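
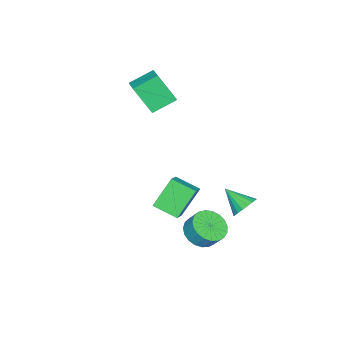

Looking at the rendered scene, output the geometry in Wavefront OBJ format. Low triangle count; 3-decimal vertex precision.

v 0.586 -1.119 -3.712
v -0.637 -0.566 -2.058
v 0.545 0.398 -4.249
v -0.679 0.951 -2.595
v 1.699 -0.831 -2.985
v 0.475 -0.278 -1.331
v 1.657 0.686 -3.522
v 0.434 1.239 -1.868
v -1.953 3.2 -4.357
v -1.337 2.774 -4.818
v -2.207 1.78 -3.383
v -1.131 2.936 -4.527
v -1.088 3.151 -4.203
v -1.217 3.376 -3.909
v -1.491 3.565 -3.703
v -1.857 3.683 -3.627
v -2.242 3.704 -3.696
v -2.57 3.626 -3.895
v -2.776 3.463 -4.186
v -2.819 3.249 -4.511
v -2.69 3.024 -4.805
v -2.416 2.834 -5.01
v -2.05 2.717 -5.086
v -1.665 2.696 -5.018
v 3.531 3.068 -2.357
v 4.59 2.854 -2.346
v 4.707 3.479 -1.473
v 3.649 3.692 -1.483
v 4.571 3.22 -2.605
v 4.688 3.845 -1.732
v 4.373 3.56 -2.822
v 4.49 4.185 -1.948
v 4.029 3.815 -2.958
v 4.146 4.439 -2.084
v 3.599 3.94 -2.99
v 3.716 4.565 -2.116
v 3.157 3.915 -2.912
v 3.274 4.539 -2.039
v 2.78 3.743 -2.739
v 2.897 4.367 -1.866
v 2.533 3.454 -2.499
v 2.65 4.079 -1.626
v 2.459 3.099 -2.235
v 2.576 3.723 -1.362
v 2.57 2.738 -1.992
v 2.687 3.363 -1.119
v 2.847 2.434 -1.812
v 2.964 3.059 -0.939
v 3.243 2.24 -1.726
v 3.36 2.864 -0.853
v 3.688 2.189 -1.749
v 3.806 2.813 -0.876
v 4.107 2.29 -1.877
v 4.224 2.914 -1.004
v 4.426 2.525 -2.088
v 4.543 3.15 -1.215
v -3.194 -3.667 1.251
v -3.019 -4.818 3.081
v -4.31 -2.654 1.994
v -4.135 -3.806 3.825
v -2.205 -2.874 1.655
v -2.03 -4.026 3.486
v -3.321 -1.862 2.399
v -3.146 -3.013 4.229
f 2 4 1
f 5 2 1
f 1 4 3
f 3 5 1
f 2 8 4
f 6 2 5
f 6 8 2
f 4 8 3
f 7 5 3
f 3 8 7
f 7 6 5
f 8 6 7
f 10 9 12
f 10 12 11
f 12 9 13
f 12 13 11
f 13 9 14
f 13 14 11
f 14 9 15
f 14 15 11
f 15 9 16
f 15 16 11
f 16 9 17
f 16 17 11
f 17 9 18
f 17 18 11
f 18 9 19
f 18 19 11
f 19 9 20
f 19 20 11
f 20 9 21
f 20 21 11
f 21 9 22
f 21 22 11
f 22 9 23
f 22 23 11
f 23 9 24
f 23 24 11
f 24 9 10
f 24 10 11
f 26 25 29
f 26 29 27
f 27 29 30
f 27 30 28
f 29 25 31
f 29 31 30
f 30 31 32
f 30 32 28
f 31 25 33
f 31 33 32
f 32 33 34
f 32 34 28
f 33 25 35
f 33 35 34
f 34 35 36
f 34 36 28
f 35 25 37
f 35 37 36
f 36 37 38
f 36 38 28
f 37 25 39
f 37 39 38
f 38 39 40
f 38 40 28
f 39 25 41
f 39 41 40
f 40 41 42
f 40 42 28
f 41 25 43
f 41 43 42
f 42 43 44
f 42 44 28
f 43 25 45
f 43 45 44
f 44 45 46
f 44 46 28
f 45 25 47
f 45 47 46
f 46 47 48
f 46 48 28
f 47 25 49
f 47 49 48
f 48 49 50
f 48 50 28
f 49 25 51
f 49 51 50
f 50 51 52
f 50 52 28
f 51 25 53
f 51 53 52
f 52 53 54
f 52 54 28
f 53 25 55
f 53 55 54
f 54 55 56
f 54 56 28
f 55 25 26
f 55 26 56
f 56 26 27
f 56 27 28
f 58 60 57
f 61 58 57
f 57 60 59
f 59 61 57
f 58 64 60
f 62 58 61
f 62 64 58
f 60 64 59
f 63 61 59
f 59 64 63
f 63 62 61
f 64 62 63



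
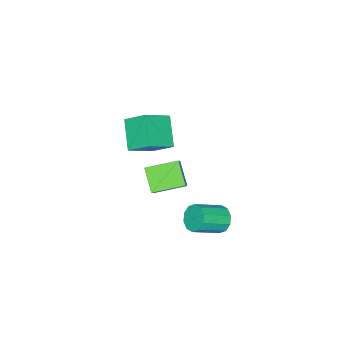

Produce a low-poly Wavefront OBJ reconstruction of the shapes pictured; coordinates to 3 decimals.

v -0.779 -0.163 -1.335
v 0.103 0.349 -0.221
v -0.028 0.875 -2.406
v 0.853 1.387 -1.293
v 0.547 -1.547 -1.747
v 1.428 -1.035 -0.634
v 1.297 -0.509 -2.819
v 2.179 0.003 -1.705
v -2.561 -5.504 -1.905
v -2.785 -4.116 -0.846
v -4.214 -4.948 -2.983
v -4.438 -3.56 -1.924
v -1.302 -4.3 -3.216
v -1.526 -2.912 -2.157
v -2.955 -3.744 -4.294
v -3.179 -2.356 -3.235
v 0.099 3.28 -3.979
v 0.603 3.991 -4.202
v 2.125 3.212 -3.244
v 1.621 2.5 -3.021
v 0.355 4.102 -3.717
v 1.877 3.322 -2.759
v 0.008 3.898 -3.332
v 1.53 3.119 -2.374
v -0.303 3.459 -3.194
v 1.219 2.679 -2.236
v -0.461 2.951 -3.356
v 1.061 2.171 -2.398
v -0.405 2.568 -3.756
v 1.117 1.789 -2.798
v -0.157 2.458 -4.241
v 1.365 1.678 -3.283
v 0.19 2.661 -4.626
v 1.712 1.882 -3.668
v 0.501 3.101 -4.764
v 2.023 2.321 -3.806
v 0.659 3.609 -4.602
v 2.181 2.829 -3.644
f 2 4 1
f 5 2 1
f 1 4 3
f 3 5 1
f 2 8 4
f 6 2 5
f 6 8 2
f 4 8 3
f 7 5 3
f 3 8 7
f 7 6 5
f 8 6 7
f 10 12 9
f 13 10 9
f 9 12 11
f 11 13 9
f 10 16 12
f 14 10 13
f 14 16 10
f 12 16 11
f 15 13 11
f 11 16 15
f 15 14 13
f 16 14 15
f 18 17 21
f 18 21 19
f 19 21 22
f 19 22 20
f 21 17 23
f 21 23 22
f 22 23 24
f 22 24 20
f 23 17 25
f 23 25 24
f 24 25 26
f 24 26 20
f 25 17 27
f 25 27 26
f 26 27 28
f 26 28 20
f 27 17 29
f 27 29 28
f 28 29 30
f 28 30 20
f 29 17 31
f 29 31 30
f 30 31 32
f 30 32 20
f 31 17 33
f 31 33 32
f 32 33 34
f 32 34 20
f 33 17 35
f 33 35 34
f 34 35 36
f 34 36 20
f 35 17 37
f 35 37 36
f 36 37 38
f 36 38 20
f 37 17 18
f 37 18 38
f 38 18 19
f 38 19 20



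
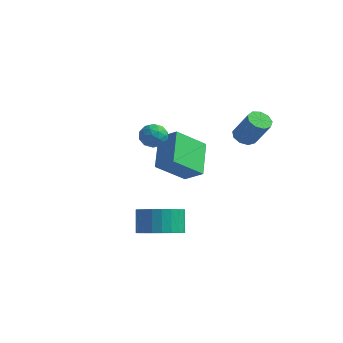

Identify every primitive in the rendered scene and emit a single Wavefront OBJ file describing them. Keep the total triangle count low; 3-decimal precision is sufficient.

v -0.68 3.499 -2.113
v -1.182 1.959 -0.922
v 0.34 3.643 -1.497
v -0.162 2.103 -0.306
v 0.262 2.217 -3.374
v -0.24 0.677 -2.183
v 1.282 2.361 -2.758
v 0.78 0.821 -1.567
v 3.448 -2.976 -3.924
v 4.142 -3.647 -3.417
v 3.725 -3.195 -2.249
v 3.032 -2.524 -2.756
v 4.382 -3.3 -3.465
v 3.966 -2.848 -2.297
v 4.481 -2.904 -3.584
v 4.065 -2.451 -2.416
v 4.423 -2.518 -3.754
v 4.006 -2.066 -2.586
v 4.216 -2.203 -3.95
v 3.799 -1.75 -2.782
v 3.892 -2.005 -4.142
v 3.476 -1.552 -2.974
v 3.501 -1.955 -4.301
v 3.084 -1.502 -3.133
v 3.101 -2.06 -4.403
v 2.685 -1.608 -3.235
v 2.755 -2.305 -4.431
v 2.338 -1.853 -3.263
v 2.514 -2.652 -4.383
v 2.098 -2.2 -3.215
v 2.415 -3.049 -4.264
v 1.999 -2.596 -3.096
v 2.474 -3.434 -4.094
v 2.057 -2.982 -2.926
v 2.681 -3.75 -3.898
v 2.264 -3.297 -2.73
v 3.004 -3.948 -3.706
v 2.588 -3.495 -2.538
v 3.396 -3.998 -3.547
v 2.979 -3.545 -2.379
v 3.795 -3.892 -3.445
v 3.379 -3.44 -2.277
v 1.225 -0.661 1.32
v 1.712 -0.6 0.799
v 1.088 -1.78 1.061
v 1.575 -1.719 0.54
v 1.776 -1.674 1.224
v 1.861 -0.982 1.385
v 0.939 -1.398 0.475
v 1.024 -0.706 0.636
v 1.534 -1.055 0.277
v 2.052 -1.226 0.74
v 0.748 -1.154 1.12
v 1.266 -1.325 1.583
v 1.481 -0.532 1.082
v 1.319 -1.848 0.778
v 1.438 -1.821 1.18
v 1.724 -1.785 0.874
v 1.568 -0.757 1.426
v 1.854 -0.721 1.12
v 1.892 -1.352 1.37
v 0.946 -1.659 0.74
v 1.232 -1.623 0.434
v 1.076 -0.595 0.986
v 1.362 -0.559 0.68
v 0.908 -1.028 0.49
v 1.662 -0.764 0.469
v 1.582 -1.422 0.317
v 1.208 -1.233 0.279
v 1.258 -0.826 0.373
v 1.966 -0.864 0.741
v 1.886 -1.522 0.589
v 2.004 -1.495 0.991
v 2.054 -1.089 1.086
v 1.862 -1.132 0.435
v 0.914 -0.858 1.271
v 0.834 -1.516 1.119
v 0.746 -1.291 0.774
v 0.796 -0.885 0.869
v 1.218 -0.958 1.543
v 1.138 -1.616 1.391
v 1.542 -1.554 1.487
v 1.592 -1.147 1.581
v 0.938 -1.248 1.425
v 3.424 2.78 0.208
v 3.878 2.51 -0.136
v 4.85 2.431 1.207
v 4.396 2.7 1.552
v 3.922 2.939 -0.143
v 4.894 2.859 1.2
v 3.734 3.293 0.015
v 4.706 3.214 1.358
v 3.4 3.407 0.263
v 4.372 3.328 1.606
v 3.078 3.227 0.485
v 4.05 3.148 1.829
v 2.917 2.838 0.578
v 3.89 2.759 1.922
v 2.994 2.422 0.498
v 3.966 2.343 1.842
v 3.272 2.173 0.283
v 4.244 2.094 1.626
v 3.621 2.208 0.032
v 4.593 2.128 1.375
f 2 4 1
f 5 2 1
f 1 4 3
f 3 5 1
f 2 8 4
f 6 2 5
f 6 8 2
f 4 8 3
f 7 5 3
f 3 8 7
f 7 6 5
f 8 6 7
f 10 9 13
f 10 13 11
f 11 13 14
f 11 14 12
f 13 9 15
f 13 15 14
f 14 15 16
f 14 16 12
f 15 9 17
f 15 17 16
f 16 17 18
f 16 18 12
f 17 9 19
f 17 19 18
f 18 19 20
f 18 20 12
f 19 9 21
f 19 21 20
f 20 21 22
f 20 22 12
f 21 9 23
f 21 23 22
f 22 23 24
f 22 24 12
f 23 9 25
f 23 25 24
f 24 25 26
f 24 26 12
f 25 9 27
f 25 27 26
f 26 27 28
f 26 28 12
f 27 9 29
f 27 29 28
f 28 29 30
f 28 30 12
f 29 9 31
f 29 31 30
f 30 31 32
f 30 32 12
f 31 9 33
f 31 33 32
f 32 33 34
f 32 34 12
f 33 9 35
f 33 35 34
f 34 35 36
f 34 36 12
f 35 9 37
f 35 37 36
f 36 37 38
f 36 38 12
f 37 9 39
f 37 39 38
f 38 39 40
f 38 40 12
f 39 9 41
f 39 41 40
f 40 41 42
f 40 42 12
f 41 9 10
f 41 10 42
f 42 10 11
f 42 11 12
f 43 80 59
f 80 54 83
f 59 83 48
f 80 83 59
f 43 59 55
f 59 48 60
f 55 60 44
f 59 60 55
f 43 55 64
f 55 44 65
f 64 65 50
f 55 65 64
f 43 64 76
f 64 50 79
f 76 79 53
f 64 79 76
f 43 76 80
f 76 53 84
f 80 84 54
f 76 84 80
f 44 60 71
f 60 48 74
f 71 74 52
f 60 74 71
f 48 83 61
f 83 54 82
f 61 82 47
f 83 82 61
f 54 84 81
f 84 53 77
f 81 77 45
f 84 77 81
f 53 79 78
f 79 50 66
f 78 66 49
f 79 66 78
f 50 65 70
f 65 44 67
f 70 67 51
f 65 67 70
f 46 72 58
f 72 52 73
f 58 73 47
f 72 73 58
f 46 58 56
f 58 47 57
f 56 57 45
f 58 57 56
f 46 56 63
f 56 45 62
f 63 62 49
f 56 62 63
f 46 63 68
f 63 49 69
f 68 69 51
f 63 69 68
f 46 68 72
f 68 51 75
f 72 75 52
f 68 75 72
f 47 73 61
f 73 52 74
f 61 74 48
f 73 74 61
f 45 57 81
f 57 47 82
f 81 82 54
f 57 82 81
f 49 62 78
f 62 45 77
f 78 77 53
f 62 77 78
f 51 69 70
f 69 49 66
f 70 66 50
f 69 66 70
f 52 75 71
f 75 51 67
f 71 67 44
f 75 67 71
f 86 85 89
f 86 89 87
f 87 89 90
f 87 90 88
f 89 85 91
f 89 91 90
f 90 91 92
f 90 92 88
f 91 85 93
f 91 93 92
f 92 93 94
f 92 94 88
f 93 85 95
f 93 95 94
f 94 95 96
f 94 96 88
f 95 85 97
f 95 97 96
f 96 97 98
f 96 98 88
f 97 85 99
f 97 99 98
f 98 99 100
f 98 100 88
f 99 85 101
f 99 101 100
f 100 101 102
f 100 102 88
f 101 85 103
f 101 103 102
f 102 103 104
f 102 104 88
f 103 85 86
f 103 86 104
f 104 86 87
f 104 87 88



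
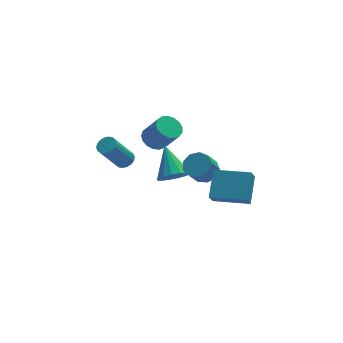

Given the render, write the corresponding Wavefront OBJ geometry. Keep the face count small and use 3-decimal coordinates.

v -0.364 3.982 -1.59
v 0.085 3.793 -1.357
v -0.887 3.429 0.222
v -1.336 3.618 -0.01
v 0.09 4.026 -1.3
v -0.883 3.662 0.279
v 0.005 4.251 -1.301
v -0.968 3.887 0.278
v -0.153 4.422 -1.358
v -1.126 4.058 0.221
v -0.353 4.507 -1.462
v -1.326 4.143 0.117
v -0.555 4.487 -1.591
v -1.528 4.123 -0.012
v -0.719 4.367 -1.72
v -1.692 4.003 -0.141
v -0.813 4.171 -1.822
v -1.785 3.807 -0.243
v -0.817 3.938 -1.879
v -1.79 3.574 -0.3
v -0.732 3.713 -1.878
v -1.705 3.349 -0.299
v -0.574 3.542 -1.821
v -1.547 3.178 -0.242
v -0.374 3.457 -1.717
v -1.347 3.093 -0.138
v -0.172 3.477 -1.588
v -1.145 3.113 -0.009
v -0.008 3.597 -1.459
v -0.981 3.233 0.12
v 2.246 -0.947 1.003
v 2.602 -1.555 0.915
v 2.089 -1.981 1.79
v 1.734 -1.373 1.877
v 2.852 -1.258 1.206
v 2.339 -1.684 2.081
v 2.818 -0.815 1.402
v 2.305 -1.241 2.277
v 2.517 -0.433 1.411
v 2.004 -0.859 2.286
v 2.09 -0.293 1.229
v 1.577 -0.719 2.104
v 1.735 -0.458 0.941
v 1.222 -0.884 1.816
v 1.62 -0.852 0.682
v 1.107 -1.278 1.556
v 1.798 -1.291 0.572
v 1.285 -1.717 1.447
v 2.186 -1.568 0.664
v 1.673 -1.994 1.539
v 0.886 3.058 0.439
v 1.459 2.86 0.069
v 2.027 2.223 1.291
v 1.454 2.422 1.661
v 1.542 3.167 0.191
v 2.11 2.53 1.412
v 1.475 3.448 0.369
v 2.043 2.812 1.59
v 1.273 3.641 0.563
v 1.841 3.004 1.784
v 0.982 3.7 0.729
v 1.551 3.063 1.95
v 0.67 3.612 0.828
v 1.238 2.975 2.05
v 0.406 3.397 0.839
v 0.975 2.76 2.06
v 0.253 3.105 0.758
v 0.821 2.468 1.979
v 0.245 2.802 0.604
v 0.813 2.165 1.825
v 0.383 2.558 0.412
v 0.951 1.921 1.634
v 0.637 2.428 0.227
v 1.205 1.792 1.448
v 0.947 2.443 0.09
v 1.516 1.807 1.311
v 1.244 2.599 0.033
v 1.812 1.962 1.254
v 1.007 -0.096 0.139
v 1.561 -0.463 0.62
v 0.933 1.316 1.301
v 1.788 -0.228 0.35
v 1.807 0.042 0.023
v 1.611 0.275 -0.273
v 1.253 0.408 -0.458
v 0.83 0.407 -0.484
v 0.453 0.271 -0.342
v 0.226 0.036 -0.071
v 0.207 -0.234 0.256
v 0.403 -0.467 0.552
v 0.761 -0.601 0.737
v 1.184 -0.599 0.762
v 3.532 -3.279 0.514
v 4.067 -2.152 1.434
v 2.007 -2.417 0.346
v 2.542 -1.29 1.265
v 3.838 -2.87 -0.165
v 4.373 -1.743 0.754
v 2.313 -2.008 -0.334
v 2.848 -0.881 0.586
f 2 1 5
f 2 5 3
f 3 5 6
f 3 6 4
f 5 1 7
f 5 7 6
f 6 7 8
f 6 8 4
f 7 1 9
f 7 9 8
f 8 9 10
f 8 10 4
f 9 1 11
f 9 11 10
f 10 11 12
f 10 12 4
f 11 1 13
f 11 13 12
f 12 13 14
f 12 14 4
f 13 1 15
f 13 15 14
f 14 15 16
f 14 16 4
f 15 1 17
f 15 17 16
f 16 17 18
f 16 18 4
f 17 1 19
f 17 19 18
f 18 19 20
f 18 20 4
f 19 1 21
f 19 21 20
f 20 21 22
f 20 22 4
f 21 1 23
f 21 23 22
f 22 23 24
f 22 24 4
f 23 1 25
f 23 25 24
f 24 25 26
f 24 26 4
f 25 1 27
f 25 27 26
f 26 27 28
f 26 28 4
f 27 1 29
f 27 29 28
f 28 29 30
f 28 30 4
f 29 1 2
f 29 2 30
f 30 2 3
f 30 3 4
f 32 31 35
f 32 35 33
f 33 35 36
f 33 36 34
f 35 31 37
f 35 37 36
f 36 37 38
f 36 38 34
f 37 31 39
f 37 39 38
f 38 39 40
f 38 40 34
f 39 31 41
f 39 41 40
f 40 41 42
f 40 42 34
f 41 31 43
f 41 43 42
f 42 43 44
f 42 44 34
f 43 31 45
f 43 45 44
f 44 45 46
f 44 46 34
f 45 31 47
f 45 47 46
f 46 47 48
f 46 48 34
f 47 31 49
f 47 49 48
f 48 49 50
f 48 50 34
f 49 31 32
f 49 32 50
f 50 32 33
f 50 33 34
f 52 51 55
f 52 55 53
f 53 55 56
f 53 56 54
f 55 51 57
f 55 57 56
f 56 57 58
f 56 58 54
f 57 51 59
f 57 59 58
f 58 59 60
f 58 60 54
f 59 51 61
f 59 61 60
f 60 61 62
f 60 62 54
f 61 51 63
f 61 63 62
f 62 63 64
f 62 64 54
f 63 51 65
f 63 65 64
f 64 65 66
f 64 66 54
f 65 51 67
f 65 67 66
f 66 67 68
f 66 68 54
f 67 51 69
f 67 69 68
f 68 69 70
f 68 70 54
f 69 51 71
f 69 71 70
f 70 71 72
f 70 72 54
f 71 51 73
f 71 73 72
f 72 73 74
f 72 74 54
f 73 51 75
f 73 75 74
f 74 75 76
f 74 76 54
f 75 51 77
f 75 77 76
f 76 77 78
f 76 78 54
f 77 51 52
f 77 52 78
f 78 52 53
f 78 53 54
f 80 79 82
f 80 82 81
f 82 79 83
f 82 83 81
f 83 79 84
f 83 84 81
f 84 79 85
f 84 85 81
f 85 79 86
f 85 86 81
f 86 79 87
f 86 87 81
f 87 79 88
f 87 88 81
f 88 79 89
f 88 89 81
f 89 79 90
f 89 90 81
f 90 79 91
f 90 91 81
f 91 79 92
f 91 92 81
f 92 79 80
f 92 80 81
f 94 96 93
f 97 94 93
f 93 96 95
f 95 97 93
f 94 100 96
f 98 94 97
f 98 100 94
f 96 100 95
f 99 97 95
f 95 100 99
f 99 98 97
f 100 98 99



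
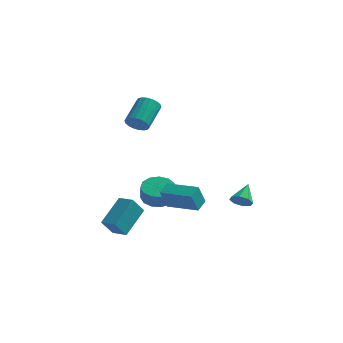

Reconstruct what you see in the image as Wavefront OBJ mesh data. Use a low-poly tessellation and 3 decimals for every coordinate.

v -2.71 0.247 -2.517
v -1.946 0.909 -2.382
v -1.765 0.494 -1.369
v -2.53 -0.167 -1.503
v -2.421 1.17 -2.191
v -2.24 0.755 -1.177
v -2.988 1.138 -2.103
v -2.807 0.723 -1.089
v -3.467 0.823 -2.146
v -3.286 0.408 -1.133
v -3.706 0.326 -2.307
v -3.525 -0.089 -1.294
v -3.629 -0.197 -2.535
v -3.448 -0.612 -1.521
v -3.26 -0.578 -2.756
v -3.079 -0.993 -1.743
v -2.717 -0.697 -2.902
v -2.536 -1.112 -1.889
v -2.172 -0.516 -2.926
v -1.991 -0.931 -1.912
v -1.798 -0.093 -2.819
v -1.617 -0.508 -1.806
v -1.713 0.438 -2.617
v -1.533 0.023 -1.603
v -0.739 -3.344 -1.414
v -0.945 -3.891 -0.131
v -0.629 -2.51 -1.042
v -0.835 -3.057 0.242
v 1.235 -3.683 -1.242
v 1.029 -4.23 0.042
v 1.345 -2.849 -0.869
v 1.139 -3.396 0.414
v 1.412 3.115 -3.444
v 1.947 2.815 -3.048
v 1.428 4.345 -2.536
v 2.141 3.124 -3.471
v 1.908 3.428 -3.878
v 1.384 3.548 -4.031
v 0.876 3.414 -3.84
v 0.682 3.105 -3.417
v 0.915 2.801 -3.01
v 1.439 2.681 -2.858
v -4.066 -4.887 -2.555
v -3.687 -3.195 -1.301
v -3.682 -4.185 -3.618
v -3.303 -2.493 -2.364
v -3.097 -5.207 -2.416
v -2.718 -3.515 -1.162
v -2.713 -4.505 -3.479
v -2.334 -2.813 -2.225
v -4.024 0.342 3.118
v -3.266 0.236 3.201
v -3.158 1.831 4.265
v -3.916 1.938 4.182
v -3.286 0.426 2.917
v -3.177 2.021 3.981
v -3.451 0.6 2.673
v -3.343 2.195 3.736
v -3.731 0.723 2.517
v -3.622 2.318 3.58
v -4.068 0.771 2.48
v -3.96 2.366 3.543
v -4.397 0.734 2.57
v -4.288 2.329 3.633
v -4.652 0.619 2.768
v -4.543 2.214 3.831
v -4.782 0.449 3.035
v -4.674 2.044 4.099
v -4.763 0.259 3.319
v -4.654 1.854 4.383
v -4.597 0.085 3.564
v -4.489 1.68 4.627
v -4.318 -0.038 3.72
v -4.209 1.557 4.783
v -3.98 -0.086 3.757
v -3.872 1.509 4.82
v -3.652 -0.049 3.667
v -3.543 1.546 4.73
v -3.397 0.066 3.469
v -3.288 1.661 4.532
f 2 1 5
f 2 5 3
f 3 5 6
f 3 6 4
f 5 1 7
f 5 7 6
f 6 7 8
f 6 8 4
f 7 1 9
f 7 9 8
f 8 9 10
f 8 10 4
f 9 1 11
f 9 11 10
f 10 11 12
f 10 12 4
f 11 1 13
f 11 13 12
f 12 13 14
f 12 14 4
f 13 1 15
f 13 15 14
f 14 15 16
f 14 16 4
f 15 1 17
f 15 17 16
f 16 17 18
f 16 18 4
f 17 1 19
f 17 19 18
f 18 19 20
f 18 20 4
f 19 1 21
f 19 21 20
f 20 21 22
f 20 22 4
f 21 1 23
f 21 23 22
f 22 23 24
f 22 24 4
f 23 1 2
f 23 2 24
f 24 2 3
f 24 3 4
f 26 28 25
f 29 26 25
f 25 28 27
f 27 29 25
f 26 32 28
f 30 26 29
f 30 32 26
f 28 32 27
f 31 29 27
f 27 32 31
f 31 30 29
f 32 30 31
f 34 33 36
f 34 36 35
f 36 33 37
f 36 37 35
f 37 33 38
f 37 38 35
f 38 33 39
f 38 39 35
f 39 33 40
f 39 40 35
f 40 33 41
f 40 41 35
f 41 33 42
f 41 42 35
f 42 33 34
f 42 34 35
f 44 46 43
f 47 44 43
f 43 46 45
f 45 47 43
f 44 50 46
f 48 44 47
f 48 50 44
f 46 50 45
f 49 47 45
f 45 50 49
f 49 48 47
f 50 48 49
f 52 51 55
f 52 55 53
f 53 55 56
f 53 56 54
f 55 51 57
f 55 57 56
f 56 57 58
f 56 58 54
f 57 51 59
f 57 59 58
f 58 59 60
f 58 60 54
f 59 51 61
f 59 61 60
f 60 61 62
f 60 62 54
f 61 51 63
f 61 63 62
f 62 63 64
f 62 64 54
f 63 51 65
f 63 65 64
f 64 65 66
f 64 66 54
f 65 51 67
f 65 67 66
f 66 67 68
f 66 68 54
f 67 51 69
f 67 69 68
f 68 69 70
f 68 70 54
f 69 51 71
f 69 71 70
f 70 71 72
f 70 72 54
f 71 51 73
f 71 73 72
f 72 73 74
f 72 74 54
f 73 51 75
f 73 75 74
f 74 75 76
f 74 76 54
f 75 51 77
f 75 77 76
f 76 77 78
f 76 78 54
f 77 51 79
f 77 79 78
f 78 79 80
f 78 80 54
f 79 51 52
f 79 52 80
f 80 52 53
f 80 53 54



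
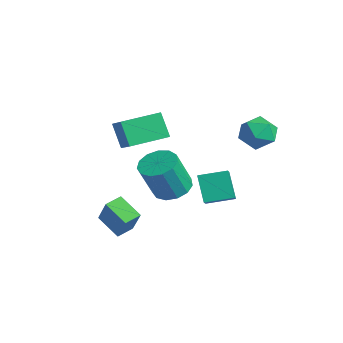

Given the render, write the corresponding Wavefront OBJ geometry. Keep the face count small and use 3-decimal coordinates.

v -2.903 1.467 -3.671
v -2.208 0.993 -3.076
v -2.297 2.718 -3.382
v -1.603 2.244 -2.787
v -1.957 1.296 -4.913
v -1.263 0.822 -4.318
v -1.352 2.547 -4.624
v -0.657 2.073 -4.029
v -0.186 -4.054 -4.466
v -1.303 -4.446 -3.776
v -0.388 -3.22 -4.319
v -1.504 -3.612 -3.628
v 0.664 -4.088 -3.112
v -0.452 -4.48 -2.421
v 0.463 -3.254 -2.964
v -0.654 -3.646 -2.274
v 2.188 2.098 0.979
v 2.953 1.912 1.541
v 1.287 1.228 1.919
v 2.052 1.042 2.481
v 1.679 1.934 2.451
v 2.236 2.472 1.87
v 2.004 0.668 1.59
v 2.561 1.206 1.009
v 2.839 1.029 1.919
v 2.639 1.811 2.451
v 1.601 1.329 1.009
v 1.401 2.111 1.541
v -4.432 -2.189 0.051
v -3.06 -2.433 0.917
v -4.229 -0.282 0.267
v -2.858 -0.526 1.133
v -3.662 -2.134 -1.153
v -2.291 -2.378 -0.287
v -3.46 -0.227 -0.937
v -2.088 -0.471 -0.071
v 0.104 -1.508 -1.878
v 1.006 -1.249 -1.829
v 1.138 -2.054 -0.013
v 0.236 -2.312 -0.062
v 0.725 -0.847 -1.63
v 0.857 -1.651 0.185
v 0.246 -0.655 -1.51
v 0.378 -1.459 0.305
v -0.277 -0.733 -1.507
v -0.145 -1.537 0.309
v -0.68 -1.057 -1.621
v -0.548 -1.862 0.194
v -0.834 -1.525 -1.817
v -0.702 -2.329 -0.002
v -0.69 -1.987 -2.032
v -0.558 -2.791 -0.217
v -0.294 -2.297 -2.198
v -0.162 -3.101 -0.383
v 0.228 -2.356 -2.263
v 0.361 -3.161 -0.447
v 0.711 -2.146 -2.205
v 0.843 -2.951 -0.389
v 1.001 -1.734 -2.043
v 1.133 -2.538 -0.228
f 2 4 1
f 5 2 1
f 1 4 3
f 3 5 1
f 2 8 4
f 6 2 5
f 6 8 2
f 4 8 3
f 7 5 3
f 3 8 7
f 7 6 5
f 8 6 7
f 10 12 9
f 13 10 9
f 9 12 11
f 11 13 9
f 10 16 12
f 14 10 13
f 14 16 10
f 12 16 11
f 15 13 11
f 11 16 15
f 15 14 13
f 16 14 15
f 17 28 22
f 17 22 18
f 17 18 24
f 17 24 27
f 17 27 28
f 18 22 26
f 22 28 21
f 28 27 19
f 27 24 23
f 24 18 25
f 20 26 21
f 20 21 19
f 20 19 23
f 20 23 25
f 20 25 26
f 21 26 22
f 19 21 28
f 23 19 27
f 25 23 24
f 26 25 18
f 30 32 29
f 33 30 29
f 29 32 31
f 31 33 29
f 30 36 32
f 34 30 33
f 34 36 30
f 32 36 31
f 35 33 31
f 31 36 35
f 35 34 33
f 36 34 35
f 38 37 41
f 38 41 39
f 39 41 42
f 39 42 40
f 41 37 43
f 41 43 42
f 42 43 44
f 42 44 40
f 43 37 45
f 43 45 44
f 44 45 46
f 44 46 40
f 45 37 47
f 45 47 46
f 46 47 48
f 46 48 40
f 47 37 49
f 47 49 48
f 48 49 50
f 48 50 40
f 49 37 51
f 49 51 50
f 50 51 52
f 50 52 40
f 51 37 53
f 51 53 52
f 52 53 54
f 52 54 40
f 53 37 55
f 53 55 54
f 54 55 56
f 54 56 40
f 55 37 57
f 55 57 56
f 56 57 58
f 56 58 40
f 57 37 59
f 57 59 58
f 58 59 60
f 58 60 40
f 59 37 38
f 59 38 60
f 60 38 39
f 60 39 40



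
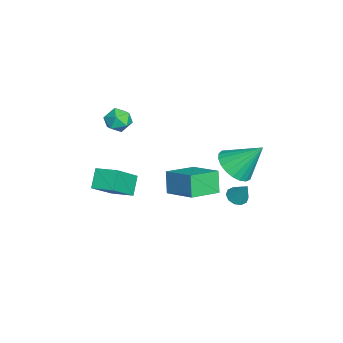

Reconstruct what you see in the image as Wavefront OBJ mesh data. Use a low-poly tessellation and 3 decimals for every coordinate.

v 1.006 1.998 -0.898
v 1.464 2.178 -1.184
v 1.494 2.462 0.178
v 1.225 2.437 -1.187
v 0.902 2.528 -1.08
v 0.619 2.416 -0.903
v 0.483 2.145 -0.724
v 0.547 1.817 -0.612
v 0.786 1.558 -0.609
v 1.109 1.467 -0.716
v 1.393 1.579 -0.893
v 1.528 1.851 -1.072
v -0.123 -3.971 -1.646
v -0.896 -3.796 -0.799
v 0.367 -2.91 -1.418
v -0.406 -2.736 -0.571
v 1.146 -4.844 -0.309
v 0.373 -4.67 0.538
v 1.636 -3.784 -0.081
v 0.863 -3.609 0.766
v 2.7 1.833 2.523
v 3.442 2.318 1.998
v 2.88 3.067 3.917
v 3.09 2.521 1.863
v 2.67 2.606 1.843
v 2.256 2.557 1.94
v 1.918 2.382 2.138
v 1.716 2.113 2.402
v 1.684 1.796 2.688
v 1.827 1.484 2.945
v 2.122 1.233 3.129
v 2.516 1.086 3.208
v 2.942 1.068 3.169
v 3.326 1.182 3.018
v 3.602 1.409 2.782
v 3.722 1.709 2.501
v 3.665 2.031 2.223
v -0.116 -2.917 3.466
v 0.26 -3.428 3.053
v -0.28 -3.752 4.347
v 0.096 -4.263 3.934
v 0.464 -3.674 4.235
v 0.566 -3.158 3.69
v -0.586 -4.022 3.71
v -0.484 -3.506 3.165
v -0.03 -4.111 3.203
v 0.619 -3.896 3.528
v -0.639 -3.284 3.872
v 0.01 -3.069 4.197
v -2.933 -0.027 -3.362
v -3.495 -0.088 -2.169
v -1.674 1.189 -2.707
v -2.236 1.129 -1.514
v -1.864 -1.369 -2.926
v -2.426 -1.429 -1.733
v -0.605 -0.152 -2.271
v -1.167 -0.213 -1.078
f 2 1 4
f 2 4 3
f 4 1 5
f 4 5 3
f 5 1 6
f 5 6 3
f 6 1 7
f 6 7 3
f 7 1 8
f 7 8 3
f 8 1 9
f 8 9 3
f 9 1 10
f 9 10 3
f 10 1 11
f 10 11 3
f 11 1 12
f 11 12 3
f 12 1 2
f 12 2 3
f 14 16 13
f 17 14 13
f 13 16 15
f 15 17 13
f 14 20 16
f 18 14 17
f 18 20 14
f 16 20 15
f 19 17 15
f 15 20 19
f 19 18 17
f 20 18 19
f 22 21 24
f 22 24 23
f 24 21 25
f 24 25 23
f 25 21 26
f 25 26 23
f 26 21 27
f 26 27 23
f 27 21 28
f 27 28 23
f 28 21 29
f 28 29 23
f 29 21 30
f 29 30 23
f 30 21 31
f 30 31 23
f 31 21 32
f 31 32 23
f 32 21 33
f 32 33 23
f 33 21 34
f 33 34 23
f 34 21 35
f 34 35 23
f 35 21 36
f 35 36 23
f 36 21 37
f 36 37 23
f 37 21 22
f 37 22 23
f 38 49 43
f 38 43 39
f 38 39 45
f 38 45 48
f 38 48 49
f 39 43 47
f 43 49 42
f 49 48 40
f 48 45 44
f 45 39 46
f 41 47 42
f 41 42 40
f 41 40 44
f 41 44 46
f 41 46 47
f 42 47 43
f 40 42 49
f 44 40 48
f 46 44 45
f 47 46 39
f 51 53 50
f 54 51 50
f 50 53 52
f 52 54 50
f 51 57 53
f 55 51 54
f 55 57 51
f 53 57 52
f 56 54 52
f 52 57 56
f 56 55 54
f 57 55 56



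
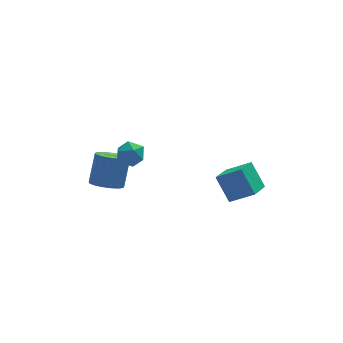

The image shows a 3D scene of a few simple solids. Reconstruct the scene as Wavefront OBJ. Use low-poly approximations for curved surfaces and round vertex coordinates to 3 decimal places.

v -2.272 0.441 3.309
v -1.891 0.363 2.709
v -1.769 -0.503 3.751
v -1.388 -0.581 3.151
v -1.255 -0.033 3.59
v -1.565 0.55 3.318
v -2.095 -0.69 3.142
v -2.405 -0.107 2.87
v -1.782 -0.336 2.606
v -1.262 0.07 2.883
v -2.398 -0.21 3.577
v -1.878 0.196 3.854
v 3.027 -2.315 1.527
v 2.6 -1.599 2.652
v 2.026 -1.901 0.884
v 1.599 -1.186 2.009
v 3.741 -1.234 1.111
v 3.314 -0.519 2.236
v 2.74 -0.821 0.468
v 2.313 -0.105 1.593
v -2.672 1.191 0.446
v -2.227 1.721 0.086
v -1.823 2.338 1.494
v -2.268 1.809 1.854
v -2.561 1.886 0.109
v -2.157 2.504 1.517
v -2.921 1.892 0.21
v -2.516 2.51 1.618
v -3.223 1.737 0.365
v -2.819 2.355 1.773
v -3.4 1.458 0.538
v -2.995 2.075 1.946
v -3.409 1.117 0.69
v -3.005 1.734 2.098
v -3.25 0.793 0.787
v -2.846 1.411 2.195
v -2.959 0.561 0.805
v -2.554 1.178 2.213
v -2.602 0.473 0.741
v -2.197 1.09 2.149
v -2.261 0.549 0.609
v -1.856 1.167 2.017
v -2.014 0.773 0.44
v -1.609 1.39 1.848
v -1.918 1.092 0.273
v -1.514 1.71 1.681
v -1.995 1.434 0.145
v -1.591 2.052 1.553
f 1 12 6
f 1 6 2
f 1 2 8
f 1 8 11
f 1 11 12
f 2 6 10
f 6 12 5
f 12 11 3
f 11 8 7
f 8 2 9
f 4 10 5
f 4 5 3
f 4 3 7
f 4 7 9
f 4 9 10
f 5 10 6
f 3 5 12
f 7 3 11
f 9 7 8
f 10 9 2
f 14 16 13
f 17 14 13
f 13 16 15
f 15 17 13
f 14 20 16
f 18 14 17
f 18 20 14
f 16 20 15
f 19 17 15
f 15 20 19
f 19 18 17
f 20 18 19
f 22 21 25
f 22 25 23
f 23 25 26
f 23 26 24
f 25 21 27
f 25 27 26
f 26 27 28
f 26 28 24
f 27 21 29
f 27 29 28
f 28 29 30
f 28 30 24
f 29 21 31
f 29 31 30
f 30 31 32
f 30 32 24
f 31 21 33
f 31 33 32
f 32 33 34
f 32 34 24
f 33 21 35
f 33 35 34
f 34 35 36
f 34 36 24
f 35 21 37
f 35 37 36
f 36 37 38
f 36 38 24
f 37 21 39
f 37 39 38
f 38 39 40
f 38 40 24
f 39 21 41
f 39 41 40
f 40 41 42
f 40 42 24
f 41 21 43
f 41 43 42
f 42 43 44
f 42 44 24
f 43 21 45
f 43 45 44
f 44 45 46
f 44 46 24
f 45 21 47
f 45 47 46
f 46 47 48
f 46 48 24
f 47 21 22
f 47 22 48
f 48 22 23
f 48 23 24



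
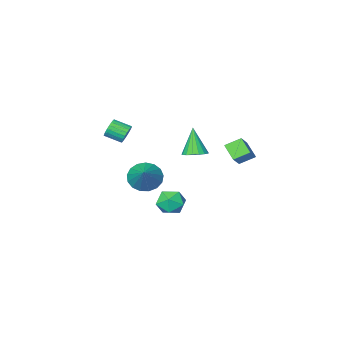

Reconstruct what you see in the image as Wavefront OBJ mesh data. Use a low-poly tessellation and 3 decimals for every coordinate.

v 1.832 -4.454 -2.042
v 2.712 -4.435 -2.685
v 2.728 -3.066 -0.778
v 2.407 -4.06 -2.881
v 1.97 -3.775 -2.884
v 1.501 -3.646 -2.695
v 1.109 -3.701 -2.356
v 0.882 -3.929 -1.945
v 0.873 -4.277 -1.557
v 1.083 -4.666 -1.279
v 1.466 -5.006 -1.177
v 1.932 -5.219 -1.273
v 2.375 -5.257 -1.545
v 2.695 -5.111 -1.931
v 2.816 -4.815 -2.343
v 3.584 -3.497 2.419
v 4.009 -3.358 1.934
v 4.741 -4.124 2.355
v 4.316 -4.263 2.841
v 4.084 -3.18 2.128
v 4.816 -3.945 2.549
v 4.072 -3.056 2.372
v 4.804 -3.821 2.794
v 3.976 -3.008 2.625
v 4.709 -3.774 3.047
v 3.813 -3.045 2.842
v 4.545 -3.811 3.264
v 3.609 -3.161 2.986
v 4.342 -3.926 3.408
v 3.402 -3.334 3.032
v 4.134 -4.099 3.454
v 3.225 -3.536 2.972
v 3.958 -4.301 3.394
v 3.111 -3.731 2.816
v 3.844 -4.496 3.238
v 3.079 -3.885 2.592
v 3.811 -4.651 3.014
v 3.134 -3.973 2.338
v 3.866 -4.738 2.759
v 3.266 -3.978 2.098
v 3.999 -4.744 2.519
v 3.454 -3.901 1.913
v 4.186 -4.666 2.335
v 3.664 -3.753 1.816
v 4.396 -4.518 2.238
v 3.86 -3.561 1.823
v 4.592 -4.327 2.245
v 3.053 1.929 -0.929
v 3.817 1.589 -0.444
v 2.903 0.551 -1.656
v 3.667 0.211 -1.171
v 2.84 0.395 -0.704
v 2.933 1.246 -0.254
v 3.787 0.894 -1.846
v 3.88 1.745 -1.396
v 4.271 0.95 -1.01
v 3.686 0.641 -0.304
v 3.034 1.499 -1.796
v 2.449 1.19 -1.09
v 0.206 2.239 2.82
v -0.646 2.625 3.318
v 0.198 3.14 2.106
v -0.655 3.527 2.604
v 1.075 2.973 3.736
v 0.222 3.36 4.234
v 1.066 3.875 3.022
v 0.214 4.261 3.52
v 1.971 1.38 2.584
v 2.469 1.883 2.861
v 1.709 0.7 4.296
v 2.15 2.057 2.881
v 1.79 2.075 2.833
v 1.471 1.935 2.728
v 1.267 1.667 2.591
v 1.224 1.333 2.452
v 1.352 1.011 2.343
v 1.622 0.773 2.29
v 1.972 0.674 2.304
v 2.321 0.737 2.382
v 2.591 0.947 2.507
v 2.718 1.256 2.65
v 2.674 1.594 2.777
f 2 1 4
f 2 4 3
f 4 1 5
f 4 5 3
f 5 1 6
f 5 6 3
f 6 1 7
f 6 7 3
f 7 1 8
f 7 8 3
f 8 1 9
f 8 9 3
f 9 1 10
f 9 10 3
f 10 1 11
f 10 11 3
f 11 1 12
f 11 12 3
f 12 1 13
f 12 13 3
f 13 1 14
f 13 14 3
f 14 1 15
f 14 15 3
f 15 1 2
f 15 2 3
f 17 16 20
f 17 20 18
f 18 20 21
f 18 21 19
f 20 16 22
f 20 22 21
f 21 22 23
f 21 23 19
f 22 16 24
f 22 24 23
f 23 24 25
f 23 25 19
f 24 16 26
f 24 26 25
f 25 26 27
f 25 27 19
f 26 16 28
f 26 28 27
f 27 28 29
f 27 29 19
f 28 16 30
f 28 30 29
f 29 30 31
f 29 31 19
f 30 16 32
f 30 32 31
f 31 32 33
f 31 33 19
f 32 16 34
f 32 34 33
f 33 34 35
f 33 35 19
f 34 16 36
f 34 36 35
f 35 36 37
f 35 37 19
f 36 16 38
f 36 38 37
f 37 38 39
f 37 39 19
f 38 16 40
f 38 40 39
f 39 40 41
f 39 41 19
f 40 16 42
f 40 42 41
f 41 42 43
f 41 43 19
f 42 16 44
f 42 44 43
f 43 44 45
f 43 45 19
f 44 16 46
f 44 46 45
f 45 46 47
f 45 47 19
f 46 16 17
f 46 17 47
f 47 17 18
f 47 18 19
f 48 59 53
f 48 53 49
f 48 49 55
f 48 55 58
f 48 58 59
f 49 53 57
f 53 59 52
f 59 58 50
f 58 55 54
f 55 49 56
f 51 57 52
f 51 52 50
f 51 50 54
f 51 54 56
f 51 56 57
f 52 57 53
f 50 52 59
f 54 50 58
f 56 54 55
f 57 56 49
f 61 63 60
f 64 61 60
f 60 63 62
f 62 64 60
f 61 67 63
f 65 61 64
f 65 67 61
f 63 67 62
f 66 64 62
f 62 67 66
f 66 65 64
f 67 65 66
f 69 68 71
f 69 71 70
f 71 68 72
f 71 72 70
f 72 68 73
f 72 73 70
f 73 68 74
f 73 74 70
f 74 68 75
f 74 75 70
f 75 68 76
f 75 76 70
f 76 68 77
f 76 77 70
f 77 68 78
f 77 78 70
f 78 68 79
f 78 79 70
f 79 68 80
f 79 80 70
f 80 68 81
f 80 81 70
f 81 68 82
f 81 82 70
f 82 68 69
f 82 69 70



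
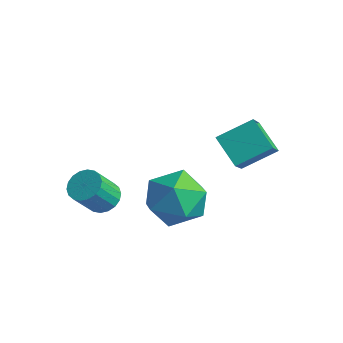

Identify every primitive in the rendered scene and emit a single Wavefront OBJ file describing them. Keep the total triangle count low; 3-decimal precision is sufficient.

v 0.291 -1.72 3.787
v -0.696 -1.535 4.461
v -0.188 -0.885 2.855
v -1.175 -0.699 3.53
v 0.895 -0.701 4.39
v -0.092 -0.515 5.065
v 0.416 0.135 3.459
v -0.571 0.32 4.133
v -1.25 -2.355 3.079
v -0.957 -1.855 2.114
v -1.083 -3.985 2.286
v -0.79 -3.485 1.321
v -0.093 -3.455 2.205
v -0.197 -2.448 2.695
v -1.843 -3.392 1.705
v -1.947 -2.385 2.195
v -1.323 -2.496 1.265
v -0.242 -2.535 1.574
v -1.798 -3.305 2.826
v -0.717 -3.344 3.135
v -3.519 -3.604 1.113
v -2.906 -3.698 1.095
v -2.989 -4.431 2.129
v -3.601 -4.336 2.147
v -2.929 -3.473 1.253
v -3.012 -4.206 2.287
v -3.069 -3.274 1.383
v -3.151 -4.006 2.417
v -3.297 -3.14 1.46
v -3.38 -3.872 2.494
v -3.57 -3.098 1.468
v -3.653 -3.83 2.502
v -3.832 -3.156 1.405
v -3.915 -3.889 2.439
v -4.033 -3.303 1.285
v -4.115 -4.035 2.319
v -4.131 -3.509 1.131
v -4.214 -4.242 2.165
v -4.108 -3.734 0.973
v -4.191 -4.467 2.007
v -3.969 -3.934 0.843
v -4.051 -4.666 1.877
v -3.74 -4.068 0.766
v -3.823 -4.8 1.8
v -3.467 -4.11 0.758
v -3.55 -4.842 1.792
v -3.205 -4.051 0.821
v -3.288 -4.784 1.855
v -3.005 -3.905 0.941
v -3.087 -4.637 1.975
f 2 4 1
f 5 2 1
f 1 4 3
f 3 5 1
f 2 8 4
f 6 2 5
f 6 8 2
f 4 8 3
f 7 5 3
f 3 8 7
f 7 6 5
f 8 6 7
f 9 20 14
f 9 14 10
f 9 10 16
f 9 16 19
f 9 19 20
f 10 14 18
f 14 20 13
f 20 19 11
f 19 16 15
f 16 10 17
f 12 18 13
f 12 13 11
f 12 11 15
f 12 15 17
f 12 17 18
f 13 18 14
f 11 13 20
f 15 11 19
f 17 15 16
f 18 17 10
f 22 21 25
f 22 25 23
f 23 25 26
f 23 26 24
f 25 21 27
f 25 27 26
f 26 27 28
f 26 28 24
f 27 21 29
f 27 29 28
f 28 29 30
f 28 30 24
f 29 21 31
f 29 31 30
f 30 31 32
f 30 32 24
f 31 21 33
f 31 33 32
f 32 33 34
f 32 34 24
f 33 21 35
f 33 35 34
f 34 35 36
f 34 36 24
f 35 21 37
f 35 37 36
f 36 37 38
f 36 38 24
f 37 21 39
f 37 39 38
f 38 39 40
f 38 40 24
f 39 21 41
f 39 41 40
f 40 41 42
f 40 42 24
f 41 21 43
f 41 43 42
f 42 43 44
f 42 44 24
f 43 21 45
f 43 45 44
f 44 45 46
f 44 46 24
f 45 21 47
f 45 47 46
f 46 47 48
f 46 48 24
f 47 21 49
f 47 49 48
f 48 49 50
f 48 50 24
f 49 21 22
f 49 22 50
f 50 22 23
f 50 23 24



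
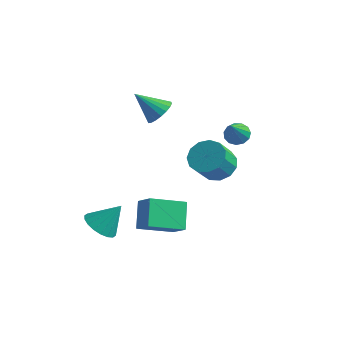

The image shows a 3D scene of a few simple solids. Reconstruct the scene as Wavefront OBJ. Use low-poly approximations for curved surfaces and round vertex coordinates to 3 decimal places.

v 0.855 1.27 -1.659
v 1.783 1.364 -1.539
v 1.732 0.464 -0.441
v 0.805 0.37 -0.561
v 1.555 1.739 -1.242
v 1.505 0.839 -0.144
v 1.106 1.965 -1.078
v 1.055 1.066 0.02
v 0.576 1.97 -1.098
v 0.525 1.071 -0
v 0.136 1.753 -1.296
v 0.085 0.854 -0.198
v -0.076 1.383 -1.609
v -0.127 0.483 -0.512
v 0.007 0.976 -1.939
v -0.044 0.077 -0.841
v 0.36 0.663 -2.179
v 0.309 -0.236 -1.081
v 0.871 0.542 -2.254
v 0.82 -0.357 -1.156
v 1.376 0.653 -2.14
v 1.325 -0.247 -1.043
v 1.716 0.959 -1.874
v 1.665 0.059 -0.776
v -1.314 -0.181 1.853
v -0.781 -0.152 2.408
v -2.386 -0.599 2.907
v -0.906 0.167 2.407
v -1.113 0.417 2.296
v -1.359 0.548 2.097
v -1.597 0.536 1.85
v -1.778 0.381 1.604
v -1.868 0.115 1.407
v -1.847 -0.209 1.299
v -1.722 -0.528 1.3
v -1.515 -0.778 1.411
v -1.269 -0.91 1.61
v -1.031 -0.897 1.857
v -0.85 -0.742 2.103
v -0.76 -0.476 2.3
v -0.683 -2.812 -2.238
v 0.183 -3.138 -1.474
v 0.37 -1.496 -2.87
v 1.236 -1.822 -2.106
v -0.136 -3.738 -3.254
v 0.73 -4.064 -2.49
v 0.917 -2.422 -3.886
v 1.783 -2.748 -3.122
v -1.651 -4.332 -3.326
v -0.862 -4.477 -3.688
v -0.989 -3.648 -2.154
v -0.963 -4.128 -3.835
v -1.2 -3.82 -3.881
v -1.527 -3.613 -3.817
v -1.878 -3.549 -3.656
v -2.184 -3.64 -3.429
v -2.385 -3.868 -3.182
v -2.44 -4.188 -2.964
v -2.34 -4.537 -2.817
v -2.102 -4.845 -2.77
v -1.776 -5.052 -2.834
v -1.425 -5.116 -2.995
v -1.119 -5.025 -3.222
v -0.918 -4.797 -3.469
v 2.839 -0.357 2.162
v 3.114 0.082 2.464
v 3.141 -1.423 3.438
v 2.788 0.096 2.552
v 2.478 -0.034 2.517
v 2.283 -0.267 2.369
v 2.264 -0.528 2.155
v 2.428 -0.735 1.943
v 2.722 -0.822 1.801
v 3.053 -0.761 1.774
v 3.317 -0.572 1.869
v 3.428 -0.315 2.058
v 3.353 -0.071 2.279
f 2 1 5
f 2 5 3
f 3 5 6
f 3 6 4
f 5 1 7
f 5 7 6
f 6 7 8
f 6 8 4
f 7 1 9
f 7 9 8
f 8 9 10
f 8 10 4
f 9 1 11
f 9 11 10
f 10 11 12
f 10 12 4
f 11 1 13
f 11 13 12
f 12 13 14
f 12 14 4
f 13 1 15
f 13 15 14
f 14 15 16
f 14 16 4
f 15 1 17
f 15 17 16
f 16 17 18
f 16 18 4
f 17 1 19
f 17 19 18
f 18 19 20
f 18 20 4
f 19 1 21
f 19 21 20
f 20 21 22
f 20 22 4
f 21 1 23
f 21 23 22
f 22 23 24
f 22 24 4
f 23 1 2
f 23 2 24
f 24 2 3
f 24 3 4
f 26 25 28
f 26 28 27
f 28 25 29
f 28 29 27
f 29 25 30
f 29 30 27
f 30 25 31
f 30 31 27
f 31 25 32
f 31 32 27
f 32 25 33
f 32 33 27
f 33 25 34
f 33 34 27
f 34 25 35
f 34 35 27
f 35 25 36
f 35 36 27
f 36 25 37
f 36 37 27
f 37 25 38
f 37 38 27
f 38 25 39
f 38 39 27
f 39 25 40
f 39 40 27
f 40 25 26
f 40 26 27
f 42 44 41
f 45 42 41
f 41 44 43
f 43 45 41
f 42 48 44
f 46 42 45
f 46 48 42
f 44 48 43
f 47 45 43
f 43 48 47
f 47 46 45
f 48 46 47
f 50 49 52
f 50 52 51
f 52 49 53
f 52 53 51
f 53 49 54
f 53 54 51
f 54 49 55
f 54 55 51
f 55 49 56
f 55 56 51
f 56 49 57
f 56 57 51
f 57 49 58
f 57 58 51
f 58 49 59
f 58 59 51
f 59 49 60
f 59 60 51
f 60 49 61
f 60 61 51
f 61 49 62
f 61 62 51
f 62 49 63
f 62 63 51
f 63 49 64
f 63 64 51
f 64 49 50
f 64 50 51
f 66 65 68
f 66 68 67
f 68 65 69
f 68 69 67
f 69 65 70
f 69 70 67
f 70 65 71
f 70 71 67
f 71 65 72
f 71 72 67
f 72 65 73
f 72 73 67
f 73 65 74
f 73 74 67
f 74 65 75
f 74 75 67
f 75 65 76
f 75 76 67
f 76 65 77
f 76 77 67
f 77 65 66
f 77 66 67



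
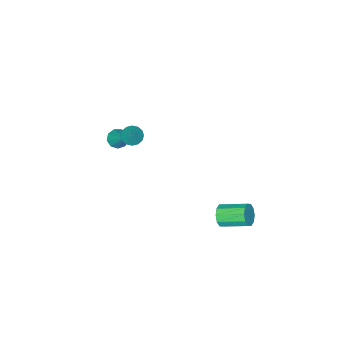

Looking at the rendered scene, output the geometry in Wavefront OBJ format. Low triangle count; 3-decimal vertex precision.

v 2.822 -1.534 3.598
v 3.147 -1.183 3.235
v 3.258 -1.106 4.402
v 2.887 -1.022 3.291
v 2.61 -0.999 3.428
v 2.389 -1.119 3.611
v 2.285 -1.35 3.791
v 2.324 -1.63 3.918
v 2.497 -1.885 3.96
v 2.757 -2.045 3.904
v 3.035 -2.069 3.767
v 3.255 -1.949 3.584
v 3.36 -1.718 3.404
v 3.32 -1.437 3.277
v 1.823 -3.784 0.825
v 2.368 -4.055 0.866
v 2.277 -2.676 2.115
v 2.385 -3.742 0.591
v 2.138 -3.448 0.425
v 1.745 -3.312 0.447
v 1.387 -3.397 0.646
v 1.234 -3.663 0.928
v 1.356 -3.986 1.162
v 1.697 -4.214 1.239
v 2.097 -4.242 1.122
v 0.6 2.805 -1.863
v 0.803 3.156 -2.422
v 0.043 4.466 -1.875
v -0.16 4.115 -1.317
v 0.427 2.974 -2.509
v -0.333 4.284 -1.963
v 0.118 2.728 -2.35
v -0.643 4.038 -1.804
v -0.008 2.511 -2.005
v -0.768 3.821 -1.459
v 0.099 2.407 -1.606
v -0.661 3.717 -1.06
v 0.397 2.454 -1.305
v -0.363 3.764 -0.758
v 0.773 2.636 -1.217
v 0.013 3.946 -0.671
v 1.083 2.882 -1.376
v 0.322 4.192 -0.83
v 1.208 3.099 -1.721
v 0.448 4.409 -1.175
v 1.101 3.203 -2.12
v 0.341 4.513 -1.574
f 2 1 4
f 2 4 3
f 4 1 5
f 4 5 3
f 5 1 6
f 5 6 3
f 6 1 7
f 6 7 3
f 7 1 8
f 7 8 3
f 8 1 9
f 8 9 3
f 9 1 10
f 9 10 3
f 10 1 11
f 10 11 3
f 11 1 12
f 11 12 3
f 12 1 13
f 12 13 3
f 13 1 14
f 13 14 3
f 14 1 2
f 14 2 3
f 16 15 18
f 16 18 17
f 18 15 19
f 18 19 17
f 19 15 20
f 19 20 17
f 20 15 21
f 20 21 17
f 21 15 22
f 21 22 17
f 22 15 23
f 22 23 17
f 23 15 24
f 23 24 17
f 24 15 25
f 24 25 17
f 25 15 16
f 25 16 17
f 27 26 30
f 27 30 28
f 28 30 31
f 28 31 29
f 30 26 32
f 30 32 31
f 31 32 33
f 31 33 29
f 32 26 34
f 32 34 33
f 33 34 35
f 33 35 29
f 34 26 36
f 34 36 35
f 35 36 37
f 35 37 29
f 36 26 38
f 36 38 37
f 37 38 39
f 37 39 29
f 38 26 40
f 38 40 39
f 39 40 41
f 39 41 29
f 40 26 42
f 40 42 41
f 41 42 43
f 41 43 29
f 42 26 44
f 42 44 43
f 43 44 45
f 43 45 29
f 44 26 46
f 44 46 45
f 45 46 47
f 45 47 29
f 46 26 27
f 46 27 47
f 47 27 28
f 47 28 29



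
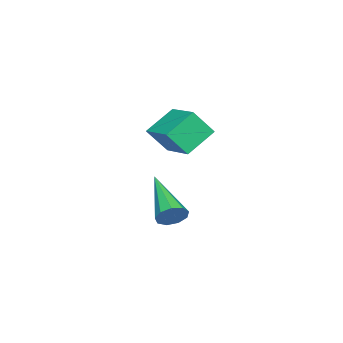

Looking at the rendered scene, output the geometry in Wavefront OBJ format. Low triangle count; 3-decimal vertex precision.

v 1.011 -2.513 -1.191
v 1.339 -3.079 -0.344
v 0.125 -2.016 -0.516
v 0.453 -2.581 0.331
v 1.867 -1.479 -0.831
v 2.195 -2.044 0.016
v 0.981 -0.981 -0.156
v 1.309 -1.547 0.691
v 1.173 -2.291 -3.949
v 1.569 -2.506 -3.634
v -0.213 -3.489 -3.031
v 1.42 -2.205 -3.465
v 1.155 -1.943 -3.523
v 0.899 -1.844 -3.78
v 0.771 -1.954 -4.117
v 0.831 -2.222 -4.375
v 1.051 -2.521 -4.434
v 1.328 -2.713 -4.266
v 1.533 -2.707 -3.95
f 2 4 1
f 5 2 1
f 1 4 3
f 3 5 1
f 2 8 4
f 6 2 5
f 6 8 2
f 4 8 3
f 7 5 3
f 3 8 7
f 7 6 5
f 8 6 7
f 10 9 12
f 10 12 11
f 12 9 13
f 12 13 11
f 13 9 14
f 13 14 11
f 14 9 15
f 14 15 11
f 15 9 16
f 15 16 11
f 16 9 17
f 16 17 11
f 17 9 18
f 17 18 11
f 18 9 19
f 18 19 11
f 19 9 10
f 19 10 11



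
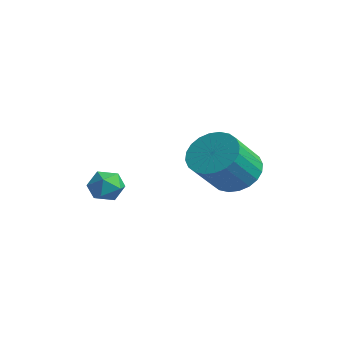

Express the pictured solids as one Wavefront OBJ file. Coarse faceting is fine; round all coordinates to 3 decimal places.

v -1.066 -2.836 0.121
v -0.417 -2.604 -0.24
v -0.703 -4.036 -0
v -0.054 -3.804 -0.361
v -0.152 -3.657 0.397
v -0.376 -2.916 0.472
v -0.744 -3.724 -0.712
v -0.968 -2.983 -0.637
v -0.218 -3.153 -0.754
v 0.148 -3.111 -0.069
v -1.268 -3.529 -0.171
v -0.902 -3.487 0.514
v 3.194 -0.176 1.235
v 3.644 -0.762 0.489
v 4.096 -2.03 1.759
v 3.646 -1.444 2.505
v 3.959 -0.53 0.609
v 4.412 -1.797 1.879
v 4.158 -0.243 0.825
v 4.61 -1.511 2.094
v 4.21 0.053 1.102
v 4.662 -1.214 2.372
v 4.107 0.315 1.4
v 4.56 -0.952 2.67
v 3.865 0.502 1.673
v 4.318 -0.765 2.942
v 3.521 0.586 1.879
v 3.974 -0.682 3.149
v 3.127 0.553 1.988
v 3.58 -0.714 3.257
v 2.744 0.41 1.981
v 3.196 -0.858 3.251
v 2.428 0.177 1.861
v 2.881 -1.09 3.131
v 2.23 -0.109 1.646
v 2.682 -1.377 2.915
v 2.178 -0.406 1.368
v 2.63 -1.673 2.638
v 2.28 -0.668 1.07
v 2.733 -1.935 2.34
v 2.522 -0.855 0.798
v 2.975 -2.122 2.067
v 2.866 -0.938 0.591
v 3.319 -2.206 1.861
v 3.26 -0.906 0.483
v 3.713 -2.173 1.752
f 1 12 6
f 1 6 2
f 1 2 8
f 1 8 11
f 1 11 12
f 2 6 10
f 6 12 5
f 12 11 3
f 11 8 7
f 8 2 9
f 4 10 5
f 4 5 3
f 4 3 7
f 4 7 9
f 4 9 10
f 5 10 6
f 3 5 12
f 7 3 11
f 9 7 8
f 10 9 2
f 14 13 17
f 14 17 15
f 15 17 18
f 15 18 16
f 17 13 19
f 17 19 18
f 18 19 20
f 18 20 16
f 19 13 21
f 19 21 20
f 20 21 22
f 20 22 16
f 21 13 23
f 21 23 22
f 22 23 24
f 22 24 16
f 23 13 25
f 23 25 24
f 24 25 26
f 24 26 16
f 25 13 27
f 25 27 26
f 26 27 28
f 26 28 16
f 27 13 29
f 27 29 28
f 28 29 30
f 28 30 16
f 29 13 31
f 29 31 30
f 30 31 32
f 30 32 16
f 31 13 33
f 31 33 32
f 32 33 34
f 32 34 16
f 33 13 35
f 33 35 34
f 34 35 36
f 34 36 16
f 35 13 37
f 35 37 36
f 36 37 38
f 36 38 16
f 37 13 39
f 37 39 38
f 38 39 40
f 38 40 16
f 39 13 41
f 39 41 40
f 40 41 42
f 40 42 16
f 41 13 43
f 41 43 42
f 42 43 44
f 42 44 16
f 43 13 45
f 43 45 44
f 44 45 46
f 44 46 16
f 45 13 14
f 45 14 46
f 46 14 15
f 46 15 16



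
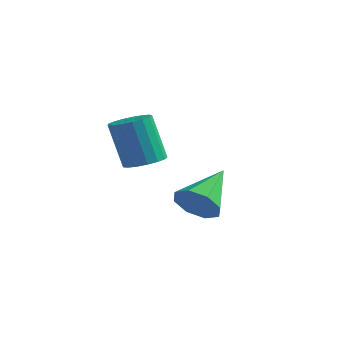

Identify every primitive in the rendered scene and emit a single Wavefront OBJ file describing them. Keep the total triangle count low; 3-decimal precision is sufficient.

v 3.563 2.819 -2.295
v 4.489 2.896 -2.261
v 3.377 4.581 -1.245
v 4.211 3.21 -2.836
v 3.553 3.295 -3.095
v 2.901 3.101 -2.885
v 2.637 2.742 -2.33
v 2.915 2.428 -1.755
v 3.573 2.343 -1.496
v 4.225 2.537 -1.706
v 3.619 -0.026 0.499
v 4.145 -0.542 0.64
v 3.586 -0.63 2.402
v 3.061 -0.114 2.261
v 4.31 -0.23 0.708
v 3.751 -0.319 2.47
v 4.317 0.128 0.728
v 3.758 0.04 2.49
v 4.164 0.451 0.696
v 3.605 0.363 2.457
v 3.886 0.665 0.618
v 3.327 0.577 2.38
v 3.547 0.72 0.514
v 2.989 0.632 2.275
v 3.225 0.605 0.406
v 2.666 0.517 2.167
v 2.993 0.345 0.319
v 2.434 0.257 2.081
v 2.904 0 0.274
v 2.346 -0.088 2.035
v 2.98 -0.351 0.28
v 2.421 -0.439 2.042
v 3.202 -0.627 0.337
v 2.643 -0.715 2.098
v 3.519 -0.766 0.43
v 2.961 -0.854 2.192
v 3.86 -0.735 0.54
v 3.301 -0.823 2.301
f 2 1 4
f 2 4 3
f 4 1 5
f 4 5 3
f 5 1 6
f 5 6 3
f 6 1 7
f 6 7 3
f 7 1 8
f 7 8 3
f 8 1 9
f 8 9 3
f 9 1 10
f 9 10 3
f 10 1 2
f 10 2 3
f 12 11 15
f 12 15 13
f 13 15 16
f 13 16 14
f 15 11 17
f 15 17 16
f 16 17 18
f 16 18 14
f 17 11 19
f 17 19 18
f 18 19 20
f 18 20 14
f 19 11 21
f 19 21 20
f 20 21 22
f 20 22 14
f 21 11 23
f 21 23 22
f 22 23 24
f 22 24 14
f 23 11 25
f 23 25 24
f 24 25 26
f 24 26 14
f 25 11 27
f 25 27 26
f 26 27 28
f 26 28 14
f 27 11 29
f 27 29 28
f 28 29 30
f 28 30 14
f 29 11 31
f 29 31 30
f 30 31 32
f 30 32 14
f 31 11 33
f 31 33 32
f 32 33 34
f 32 34 14
f 33 11 35
f 33 35 34
f 34 35 36
f 34 36 14
f 35 11 37
f 35 37 36
f 36 37 38
f 36 38 14
f 37 11 12
f 37 12 38
f 38 12 13
f 38 13 14



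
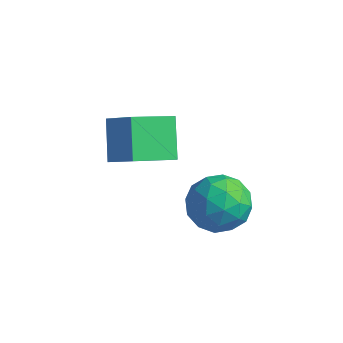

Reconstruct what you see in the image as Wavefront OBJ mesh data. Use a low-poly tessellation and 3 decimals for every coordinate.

v -1.233 2.392 2.016
v -0.15 2.244 2.875
v -0.548 3.715 1.38
v 0.535 3.568 2.239
v -0.515 1.512 0.961
v 0.568 1.365 1.82
v 0.17 2.836 0.325
v 1.253 2.688 1.184
v 2.054 3.045 0.44
v 2.682 3.498 -0.317
v 3.078 1.622 0.437
v 3.706 2.075 -0.32
v 3.694 2.477 0.686
v 3.061 3.356 0.687
v 2.699 1.764 -0.567
v 2.066 2.643 -0.566
v 3.081 2.706 -0.94
v 3.696 3.147 -0.165
v 2.064 1.973 0.285
v 2.679 2.414 1.06
v 2.279 3.396 0.061
v 3.481 1.724 0.059
v 3.475 1.96 0.65
v 3.844 2.227 0.205
v 2.501 3.313 0.652
v 2.871 3.579 0.207
v 3.465 2.98 0.797
v 2.889 1.541 -0.087
v 3.259 1.807 -0.532
v 1.916 2.893 -0.085
v 2.285 3.16 -0.53
v 2.295 2.14 -0.677
v 2.882 3.197 -0.749
v 3.483 2.361 -0.751
v 2.891 2.178 -0.896
v 2.519 2.694 -0.895
v 3.243 3.456 -0.294
v 3.845 2.62 -0.296
v 3.838 2.857 0.295
v 3.466 3.373 0.296
v 3.477 2.991 -0.66
v 1.915 2.5 0.416
v 2.517 1.664 0.414
v 2.294 1.747 -0.176
v 1.922 2.263 -0.175
v 2.277 2.759 0.871
v 2.878 1.923 0.869
v 3.241 2.426 1.015
v 2.869 2.942 1.016
v 2.283 2.129 0.78
f 2 4 1
f 5 2 1
f 1 4 3
f 3 5 1
f 2 8 4
f 6 2 5
f 6 8 2
f 4 8 3
f 7 5 3
f 3 8 7
f 7 6 5
f 8 6 7
f 9 46 25
f 46 20 49
f 25 49 14
f 46 49 25
f 9 25 21
f 25 14 26
f 21 26 10
f 25 26 21
f 9 21 30
f 21 10 31
f 30 31 16
f 21 31 30
f 9 30 42
f 30 16 45
f 42 45 19
f 30 45 42
f 9 42 46
f 42 19 50
f 46 50 20
f 42 50 46
f 10 26 37
f 26 14 40
f 37 40 18
f 26 40 37
f 14 49 27
f 49 20 48
f 27 48 13
f 49 48 27
f 20 50 47
f 50 19 43
f 47 43 11
f 50 43 47
f 19 45 44
f 45 16 32
f 44 32 15
f 45 32 44
f 16 31 36
f 31 10 33
f 36 33 17
f 31 33 36
f 12 38 24
f 38 18 39
f 24 39 13
f 38 39 24
f 12 24 22
f 24 13 23
f 22 23 11
f 24 23 22
f 12 22 29
f 22 11 28
f 29 28 15
f 22 28 29
f 12 29 34
f 29 15 35
f 34 35 17
f 29 35 34
f 12 34 38
f 34 17 41
f 38 41 18
f 34 41 38
f 13 39 27
f 39 18 40
f 27 40 14
f 39 40 27
f 11 23 47
f 23 13 48
f 47 48 20
f 23 48 47
f 15 28 44
f 28 11 43
f 44 43 19
f 28 43 44
f 17 35 36
f 35 15 32
f 36 32 16
f 35 32 36
f 18 41 37
f 41 17 33
f 37 33 10
f 41 33 37



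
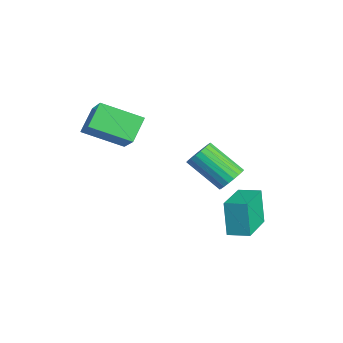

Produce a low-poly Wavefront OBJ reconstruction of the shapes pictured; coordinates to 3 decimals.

v 1.537 0.169 -0.705
v 1.892 -0.399 -0.909
v 0.799 -1.496 0.242
v 0.443 -0.929 0.445
v 2.046 -0.31 -0.678
v 0.953 -1.408 0.473
v 2.112 -0.139 -0.452
v 1.019 -1.237 0.698
v 2.079 0.086 -0.27
v 0.985 -1.012 0.881
v 1.951 0.324 -0.163
v 0.858 -0.773 0.988
v 1.752 0.536 -0.15
v 0.659 -0.561 1.001
v 1.516 0.685 -0.233
v 0.423 -0.413 0.918
v 1.283 0.744 -0.397
v 0.19 -0.354 0.753
v 1.094 0.704 -0.615
v 0.001 -0.394 0.536
v 0.982 0.571 -0.849
v -0.111 -0.527 0.302
v 0.966 0.369 -1.057
v -0.128 -0.729 0.094
v 1.048 0.132 -1.205
v -0.046 -0.966 -0.054
v 1.215 -0.098 -1.266
v 0.121 -1.196 -0.116
v 1.437 -0.283 -1.231
v 0.344 -1.381 -0.08
v 1.677 -0.389 -1.104
v 0.584 -1.487 0.046
v -4.363 -4.237 0.684
v -2.807 -4.249 2.018
v -3.658 -2.501 -0.123
v -2.102 -2.514 1.211
v -3.618 -4.946 -0.191
v -2.062 -4.959 1.143
v -2.913 -3.211 -0.998
v -1.357 -3.223 0.336
v -0.339 1.24 -4.871
v -0.857 1.247 -3.242
v 0.21 2.082 -4.7
v -0.307 2.089 -3.071
v 1.287 0.071 -4.349
v 0.77 0.078 -2.72
v 1.837 0.913 -4.178
v 1.319 0.92 -2.549
f 2 1 5
f 2 5 3
f 3 5 6
f 3 6 4
f 5 1 7
f 5 7 6
f 6 7 8
f 6 8 4
f 7 1 9
f 7 9 8
f 8 9 10
f 8 10 4
f 9 1 11
f 9 11 10
f 10 11 12
f 10 12 4
f 11 1 13
f 11 13 12
f 12 13 14
f 12 14 4
f 13 1 15
f 13 15 14
f 14 15 16
f 14 16 4
f 15 1 17
f 15 17 16
f 16 17 18
f 16 18 4
f 17 1 19
f 17 19 18
f 18 19 20
f 18 20 4
f 19 1 21
f 19 21 20
f 20 21 22
f 20 22 4
f 21 1 23
f 21 23 22
f 22 23 24
f 22 24 4
f 23 1 25
f 23 25 24
f 24 25 26
f 24 26 4
f 25 1 27
f 25 27 26
f 26 27 28
f 26 28 4
f 27 1 29
f 27 29 28
f 28 29 30
f 28 30 4
f 29 1 31
f 29 31 30
f 30 31 32
f 30 32 4
f 31 1 2
f 31 2 32
f 32 2 3
f 32 3 4
f 34 36 33
f 37 34 33
f 33 36 35
f 35 37 33
f 34 40 36
f 38 34 37
f 38 40 34
f 36 40 35
f 39 37 35
f 35 40 39
f 39 38 37
f 40 38 39
f 42 44 41
f 45 42 41
f 41 44 43
f 43 45 41
f 42 48 44
f 46 42 45
f 46 48 42
f 44 48 43
f 47 45 43
f 43 48 47
f 47 46 45
f 48 46 47



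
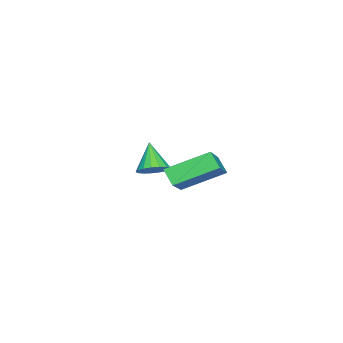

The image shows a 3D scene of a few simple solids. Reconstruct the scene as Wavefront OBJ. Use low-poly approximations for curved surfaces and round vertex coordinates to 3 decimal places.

v -2.769 -3.008 -2.076
v -2.219 -2.83 -1.664
v -3.471 -3.552 -0.904
v -2.419 -2.555 -1.656
v -2.699 -2.384 -1.744
v -2.995 -2.356 -1.908
v -3.24 -2.477 -2.111
v -3.377 -2.72 -2.305
v -3.374 -3.029 -2.447
v -3.233 -3.333 -2.504
v -2.986 -3.562 -2.463
v -2.689 -3.665 -2.333
v -2.411 -3.617 -2.144
v -2.215 -3.429 -1.94
v -2.145 -3.145 -1.766
v 0.204 1.149 0.679
v 1.714 1.544 1.633
v 0.457 1.642 0.074
v 1.968 2.037 1.029
v 1.092 -0.297 -0.129
v 2.603 0.098 0.826
v 1.346 0.196 -0.733
v 2.856 0.591 0.221
f 2 1 4
f 2 4 3
f 4 1 5
f 4 5 3
f 5 1 6
f 5 6 3
f 6 1 7
f 6 7 3
f 7 1 8
f 7 8 3
f 8 1 9
f 8 9 3
f 9 1 10
f 9 10 3
f 10 1 11
f 10 11 3
f 11 1 12
f 11 12 3
f 12 1 13
f 12 13 3
f 13 1 14
f 13 14 3
f 14 1 15
f 14 15 3
f 15 1 2
f 15 2 3
f 17 19 16
f 20 17 16
f 16 19 18
f 18 20 16
f 17 23 19
f 21 17 20
f 21 23 17
f 19 23 18
f 22 20 18
f 18 23 22
f 22 21 20
f 23 21 22



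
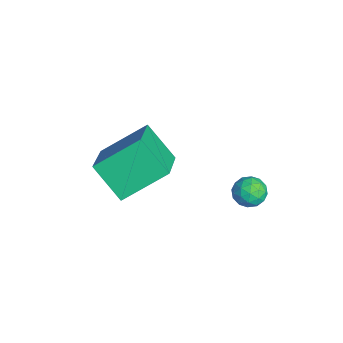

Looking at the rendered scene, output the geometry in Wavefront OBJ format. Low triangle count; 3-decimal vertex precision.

v -2.597 -4.796 -2.315
v -2.742 -3.039 -1.192
v -1.614 -3.966 -3.486
v -1.759 -2.209 -2.363
v -0.821 -5.351 -1.217
v -0.966 -3.594 -0.094
v 0.162 -4.521 -2.388
v 0.017 -2.764 -1.265
v 0.204 0.381 -2.56
v 0.812 0.59 -2.362
v 0.448 -0.63 -2.238
v 1.056 -0.421 -2.04
v 0.506 -0.223 -1.706
v 0.356 0.402 -1.905
v 0.904 -0.442 -2.695
v 0.754 0.183 -2.894
v 1.245 0.082 -2.445
v 0.999 0.217 -1.834
v 0.261 -0.257 -2.766
v 0.015 -0.122 -2.155
v 0.487 0.574 -2.489
v 0.773 -0.614 -2.111
v 0.45 -0.498 -1.914
v 0.807 -0.375 -1.798
v 0.218 0.464 -2.221
v 0.576 0.587 -2.104
v 0.396 0.109 -1.718
v 0.684 -0.627 -2.496
v 1.042 -0.504 -2.379
v 0.453 0.335 -2.802
v 0.81 0.458 -2.686
v 0.864 -0.149 -2.882
v 1.099 0.399 -2.422
v 1.242 -0.196 -2.232
v 1.153 -0.208 -2.618
v 1.064 0.159 -2.735
v 0.954 0.478 -2.063
v 1.097 -0.116 -1.873
v 0.774 0 -1.677
v 0.685 0.368 -1.794
v 1.208 0.179 -2.111
v 0.163 0.076 -2.727
v 0.306 -0.518 -2.537
v 0.575 -0.408 -2.806
v 0.486 -0.04 -2.923
v 0.018 0.156 -2.368
v 0.161 -0.439 -2.178
v 0.196 -0.199 -1.865
v 0.107 0.168 -1.982
v 0.052 -0.219 -2.489
f 2 4 1
f 5 2 1
f 1 4 3
f 3 5 1
f 2 8 4
f 6 2 5
f 6 8 2
f 4 8 3
f 7 5 3
f 3 8 7
f 7 6 5
f 8 6 7
f 9 46 25
f 46 20 49
f 25 49 14
f 46 49 25
f 9 25 21
f 25 14 26
f 21 26 10
f 25 26 21
f 9 21 30
f 21 10 31
f 30 31 16
f 21 31 30
f 9 30 42
f 30 16 45
f 42 45 19
f 30 45 42
f 9 42 46
f 42 19 50
f 46 50 20
f 42 50 46
f 10 26 37
f 26 14 40
f 37 40 18
f 26 40 37
f 14 49 27
f 49 20 48
f 27 48 13
f 49 48 27
f 20 50 47
f 50 19 43
f 47 43 11
f 50 43 47
f 19 45 44
f 45 16 32
f 44 32 15
f 45 32 44
f 16 31 36
f 31 10 33
f 36 33 17
f 31 33 36
f 12 38 24
f 38 18 39
f 24 39 13
f 38 39 24
f 12 24 22
f 24 13 23
f 22 23 11
f 24 23 22
f 12 22 29
f 22 11 28
f 29 28 15
f 22 28 29
f 12 29 34
f 29 15 35
f 34 35 17
f 29 35 34
f 12 34 38
f 34 17 41
f 38 41 18
f 34 41 38
f 13 39 27
f 39 18 40
f 27 40 14
f 39 40 27
f 11 23 47
f 23 13 48
f 47 48 20
f 23 48 47
f 15 28 44
f 28 11 43
f 44 43 19
f 28 43 44
f 17 35 36
f 35 15 32
f 36 32 16
f 35 32 36
f 18 41 37
f 41 17 33
f 37 33 10
f 41 33 37



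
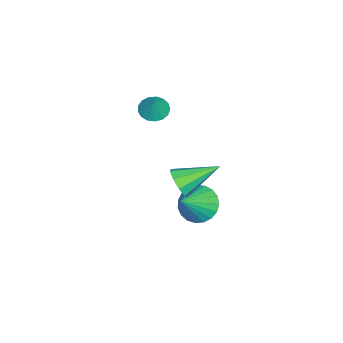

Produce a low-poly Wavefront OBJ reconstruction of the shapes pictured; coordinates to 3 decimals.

v -1.019 -0.664 1.92
v -0.454 -1.109 1.675
v -0.461 -0.496 2.9
v -0.358 -0.777 1.563
v -0.413 -0.419 1.533
v -0.607 -0.116 1.592
v -0.895 0.06 1.726
v -1.212 0.071 1.904
v -1.484 -0.086 2.086
v -1.65 -0.376 2.231
v -1.672 -0.732 2.304
v -1.544 -1.072 2.289
v -1.295 -1.319 2.189
v -0.984 -1.415 2.028
v -0.68 -1.34 1.843
v 1.335 1.219 -1.207
v 1.855 1.103 -0.507
v 0.465 2.961 -0.273
v 2.129 1.456 -0.91
v 2.032 1.698 -1.452
v 1.608 1.716 -1.88
v 1.058 1.502 -1.993
v 0.637 1.155 -1.738
v 0.543 0.838 -1.235
v 0.82 0.699 -0.719
v 1.338 0.804 -0.431
v -0.435 1.679 -4.111
v 0.302 1.741 -4.911
v 0.995 1.201 -2.829
v 0.301 2.165 -4.751
v 0.172 2.505 -4.481
v -0.062 2.702 -4.146
v -0.36 2.723 -3.806
v -0.672 2.562 -3.518
v -0.942 2.249 -3.333
v -1.125 1.838 -3.282
v -1.189 1.399 -3.375
v -1.122 1.008 -3.595
v -0.937 0.734 -3.904
v -0.665 0.622 -4.249
v -0.353 0.694 -4.571
v -0.055 0.936 -4.812
v 0.176 1.306 -4.933
f 2 1 4
f 2 4 3
f 4 1 5
f 4 5 3
f 5 1 6
f 5 6 3
f 6 1 7
f 6 7 3
f 7 1 8
f 7 8 3
f 8 1 9
f 8 9 3
f 9 1 10
f 9 10 3
f 10 1 11
f 10 11 3
f 11 1 12
f 11 12 3
f 12 1 13
f 12 13 3
f 13 1 14
f 13 14 3
f 14 1 15
f 14 15 3
f 15 1 2
f 15 2 3
f 17 16 19
f 17 19 18
f 19 16 20
f 19 20 18
f 20 16 21
f 20 21 18
f 21 16 22
f 21 22 18
f 22 16 23
f 22 23 18
f 23 16 24
f 23 24 18
f 24 16 25
f 24 25 18
f 25 16 26
f 25 26 18
f 26 16 17
f 26 17 18
f 28 27 30
f 28 30 29
f 30 27 31
f 30 31 29
f 31 27 32
f 31 32 29
f 32 27 33
f 32 33 29
f 33 27 34
f 33 34 29
f 34 27 35
f 34 35 29
f 35 27 36
f 35 36 29
f 36 27 37
f 36 37 29
f 37 27 38
f 37 38 29
f 38 27 39
f 38 39 29
f 39 27 40
f 39 40 29
f 40 27 41
f 40 41 29
f 41 27 42
f 41 42 29
f 42 27 43
f 42 43 29
f 43 27 28
f 43 28 29



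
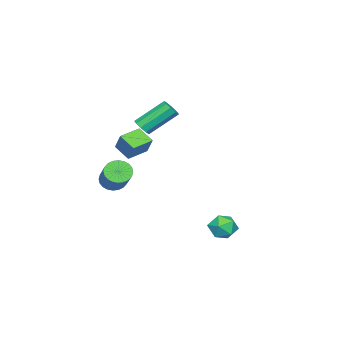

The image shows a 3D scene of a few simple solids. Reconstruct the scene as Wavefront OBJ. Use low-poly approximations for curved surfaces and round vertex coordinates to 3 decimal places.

v 0.361 -3.736 -1.383
v 0.803 -4.325 -1.317
v 2.121 -3.193 -0.05
v 1.679 -2.604 -0.117
v 0.916 -4.197 -1.549
v 2.234 -3.064 -0.283
v 0.944 -3.997 -1.756
v 2.262 -2.865 -0.49
v 0.883 -3.759 -1.907
v 2.201 -2.627 -0.64
v 0.743 -3.516 -1.977
v 2.061 -2.384 -0.711
v 0.545 -3.307 -1.958
v 1.863 -2.175 -0.691
v 0.318 -3.164 -1.85
v 1.636 -2.032 -0.584
v 0.099 -3.107 -1.672
v 1.417 -1.975 -0.406
v -0.081 -3.147 -1.45
v 1.237 -2.015 -0.183
v -0.194 -3.276 -1.217
v 1.124 -2.143 0.049
v -0.222 -3.475 -1.01
v 1.096 -2.343 0.256
v -0.161 -3.713 -0.86
v 1.157 -2.581 0.407
v -0.021 -3.956 -0.789
v 1.297 -2.824 0.477
v 0.177 -4.165 -0.809
v 1.495 -3.033 0.458
v 0.404 -4.308 -0.916
v 1.722 -3.176 0.35
v 0.623 -4.365 -1.094
v 1.941 -3.233 0.172
v -1.205 -3.796 -0.481
v -1.413 -4.715 0.123
v -2.389 -3.372 -0.245
v -2.598 -4.292 0.359
v -0.802 -3.228 0.521
v -1.011 -4.148 1.125
v -1.987 -2.805 0.757
v -2.195 -3.724 1.361
v 0.668 3.642 -3.062
v 1.495 3.671 -3.135
v 0.745 2.349 -2.705
v 1.572 2.378 -2.778
v 1.194 2.791 -2.164
v 1.147 3.591 -2.385
v 1.093 2.429 -3.455
v 1.046 3.229 -3.676
v 1.758 2.921 -3.378
v 1.82 3.145 -2.58
v 0.42 2.875 -3.26
v 0.482 3.099 -2.462
v -1.637 -3.234 1.705
v -1.137 -2.996 1.879
v -2.144 -1.828 3.169
v -2.643 -2.066 2.995
v -1.287 -2.789 1.575
v -2.294 -1.622 2.865
v -1.601 -2.791 1.332
v -2.607 -1.623 2.622
v -1.931 -3 1.264
v -2.938 -1.832 2.553
v -2.124 -3.318 1.402
v -3.13 -2.151 2.691
v -2.088 -3.597 1.682
v -3.095 -2.429 2.971
v -1.842 -3.706 1.973
v -2.848 -2.538 3.262
v -1.499 -3.594 2.139
v -2.506 -2.426 3.428
v -1.221 -3.313 2.102
v -2.228 -2.146 3.391
f 2 1 5
f 2 5 3
f 3 5 6
f 3 6 4
f 5 1 7
f 5 7 6
f 6 7 8
f 6 8 4
f 7 1 9
f 7 9 8
f 8 9 10
f 8 10 4
f 9 1 11
f 9 11 10
f 10 11 12
f 10 12 4
f 11 1 13
f 11 13 12
f 12 13 14
f 12 14 4
f 13 1 15
f 13 15 14
f 14 15 16
f 14 16 4
f 15 1 17
f 15 17 16
f 16 17 18
f 16 18 4
f 17 1 19
f 17 19 18
f 18 19 20
f 18 20 4
f 19 1 21
f 19 21 20
f 20 21 22
f 20 22 4
f 21 1 23
f 21 23 22
f 22 23 24
f 22 24 4
f 23 1 25
f 23 25 24
f 24 25 26
f 24 26 4
f 25 1 27
f 25 27 26
f 26 27 28
f 26 28 4
f 27 1 29
f 27 29 28
f 28 29 30
f 28 30 4
f 29 1 31
f 29 31 30
f 30 31 32
f 30 32 4
f 31 1 33
f 31 33 32
f 32 33 34
f 32 34 4
f 33 1 2
f 33 2 34
f 34 2 3
f 34 3 4
f 36 38 35
f 39 36 35
f 35 38 37
f 37 39 35
f 36 42 38
f 40 36 39
f 40 42 36
f 38 42 37
f 41 39 37
f 37 42 41
f 41 40 39
f 42 40 41
f 43 54 48
f 43 48 44
f 43 44 50
f 43 50 53
f 43 53 54
f 44 48 52
f 48 54 47
f 54 53 45
f 53 50 49
f 50 44 51
f 46 52 47
f 46 47 45
f 46 45 49
f 46 49 51
f 46 51 52
f 47 52 48
f 45 47 54
f 49 45 53
f 51 49 50
f 52 51 44
f 56 55 59
f 56 59 57
f 57 59 60
f 57 60 58
f 59 55 61
f 59 61 60
f 60 61 62
f 60 62 58
f 61 55 63
f 61 63 62
f 62 63 64
f 62 64 58
f 63 55 65
f 63 65 64
f 64 65 66
f 64 66 58
f 65 55 67
f 65 67 66
f 66 67 68
f 66 68 58
f 67 55 69
f 67 69 68
f 68 69 70
f 68 70 58
f 69 55 71
f 69 71 70
f 70 71 72
f 70 72 58
f 71 55 73
f 71 73 72
f 72 73 74
f 72 74 58
f 73 55 56
f 73 56 74
f 74 56 57
f 74 57 58



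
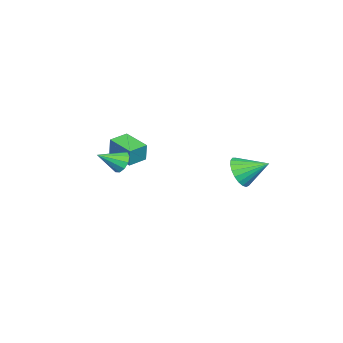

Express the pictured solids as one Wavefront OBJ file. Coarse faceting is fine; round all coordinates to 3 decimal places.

v 2.568 -1.792 2.397
v 2.867 -1.999 1.788
v 3.412 -2.768 3.143
v 3.105 -1.669 1.95
v 3.138 -1.385 2.283
v 2.954 -1.257 2.66
v 2.622 -1.334 2.937
v 2.269 -1.585 3.007
v 2.03 -1.916 2.845
v 1.997 -2.199 2.511
v 2.182 -2.327 2.134
v 2.514 -2.251 1.858
v -1.574 3.156 0.598
v -0.692 2.991 1.103
v -1.766 4.664 1.422
v -0.557 3.199 0.754
v -0.598 3.4 0.378
v -0.808 3.558 0.039
v -1.15 3.647 -0.202
v -1.566 3.65 -0.306
v -1.983 3.569 -0.253
v -2.329 3.415 -0.053
v -2.545 3.217 0.259
v -2.593 3.008 0.63
v -2.465 2.825 0.996
v -2.183 2.699 1.292
v -1.795 2.652 1.468
v -1.37 2.692 1.494
v -0.979 2.812 1.365
v -1.977 -3.439 1.07
v -1.8 -3.315 2.219
v -1.221 -1.987 0.796
v -1.044 -1.862 1.946
v -0.976 -3.978 0.974
v -0.799 -3.853 2.124
v -0.22 -2.525 0.701
v -0.043 -2.401 1.85
f 2 1 4
f 2 4 3
f 4 1 5
f 4 5 3
f 5 1 6
f 5 6 3
f 6 1 7
f 6 7 3
f 7 1 8
f 7 8 3
f 8 1 9
f 8 9 3
f 9 1 10
f 9 10 3
f 10 1 11
f 10 11 3
f 11 1 12
f 11 12 3
f 12 1 2
f 12 2 3
f 14 13 16
f 14 16 15
f 16 13 17
f 16 17 15
f 17 13 18
f 17 18 15
f 18 13 19
f 18 19 15
f 19 13 20
f 19 20 15
f 20 13 21
f 20 21 15
f 21 13 22
f 21 22 15
f 22 13 23
f 22 23 15
f 23 13 24
f 23 24 15
f 24 13 25
f 24 25 15
f 25 13 26
f 25 26 15
f 26 13 27
f 26 27 15
f 27 13 28
f 27 28 15
f 28 13 29
f 28 29 15
f 29 13 14
f 29 14 15
f 31 33 30
f 34 31 30
f 30 33 32
f 32 34 30
f 31 37 33
f 35 31 34
f 35 37 31
f 33 37 32
f 36 34 32
f 32 37 36
f 36 35 34
f 37 35 36

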